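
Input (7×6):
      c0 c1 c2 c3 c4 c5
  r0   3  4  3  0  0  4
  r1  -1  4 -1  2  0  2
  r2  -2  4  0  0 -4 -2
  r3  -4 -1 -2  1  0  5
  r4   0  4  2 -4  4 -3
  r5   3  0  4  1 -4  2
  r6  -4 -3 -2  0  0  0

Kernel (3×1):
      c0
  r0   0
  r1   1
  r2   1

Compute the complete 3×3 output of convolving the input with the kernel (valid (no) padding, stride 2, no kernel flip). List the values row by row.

-3 -1 -4
-4 0 4
-1 2 -4

Output[0,0]: The receptive field on the input at this output position is [3 / -1 / -2]. Elementwise product with the kernel and sum: -1·1 + -2·1.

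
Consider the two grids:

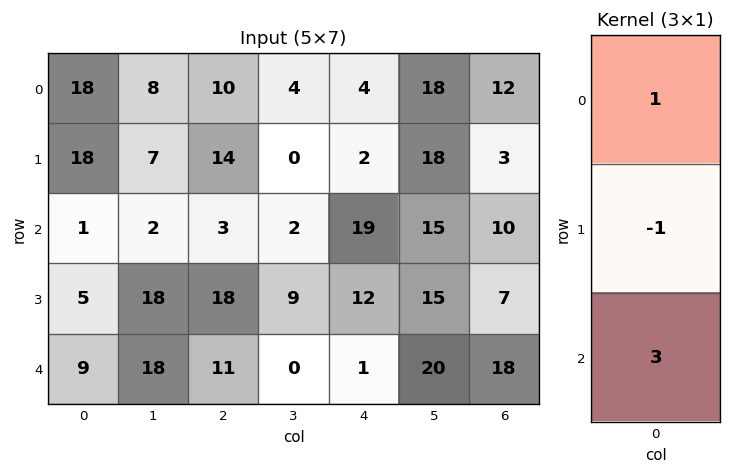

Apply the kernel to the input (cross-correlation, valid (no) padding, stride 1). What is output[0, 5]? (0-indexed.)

45

The receptive field on the input at this output position is [18 / 18 / 15]. Elementwise product with the kernel and sum: 18·1 + 18·-1 + 15·3.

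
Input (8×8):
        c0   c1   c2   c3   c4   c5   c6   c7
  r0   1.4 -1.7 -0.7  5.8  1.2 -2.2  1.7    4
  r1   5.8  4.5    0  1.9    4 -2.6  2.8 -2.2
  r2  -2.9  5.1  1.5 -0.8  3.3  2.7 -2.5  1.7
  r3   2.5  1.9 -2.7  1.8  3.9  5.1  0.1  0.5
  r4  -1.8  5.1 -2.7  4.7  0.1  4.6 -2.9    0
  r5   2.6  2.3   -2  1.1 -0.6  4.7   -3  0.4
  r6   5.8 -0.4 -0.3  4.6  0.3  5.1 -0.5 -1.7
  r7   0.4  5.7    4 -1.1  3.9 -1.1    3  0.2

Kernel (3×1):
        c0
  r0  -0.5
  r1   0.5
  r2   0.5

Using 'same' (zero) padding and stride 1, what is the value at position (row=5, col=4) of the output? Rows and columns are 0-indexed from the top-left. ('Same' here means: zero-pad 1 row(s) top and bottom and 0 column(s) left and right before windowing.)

-0.2

The receptive field on the zero-padded input at this output position is [0.1 / -0.6 / 0.3]. Elementwise product with the kernel and sum: 0.1·-0.5 + -0.6·0.5 + 0.3·0.5.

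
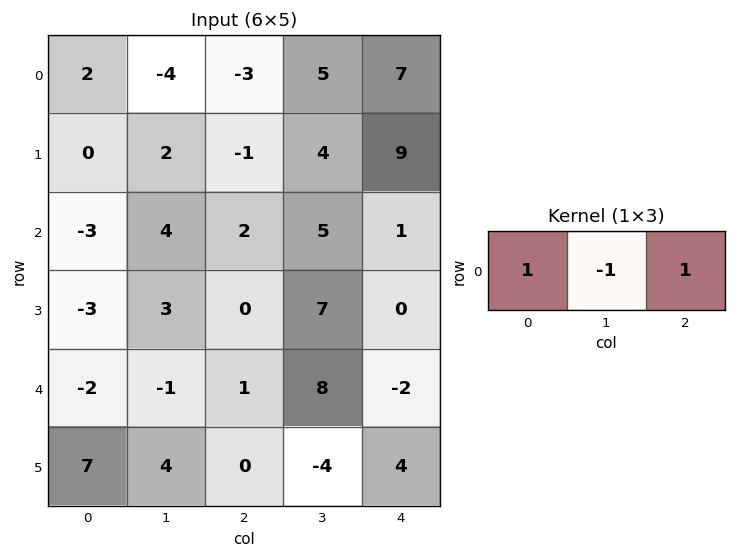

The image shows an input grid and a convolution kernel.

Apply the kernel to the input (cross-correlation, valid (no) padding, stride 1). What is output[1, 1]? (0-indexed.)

The receptive field on the input at this output position is [2 -1 4]. Elementwise product with the kernel and sum: 2·1 + -1·-1 + 4·1.

7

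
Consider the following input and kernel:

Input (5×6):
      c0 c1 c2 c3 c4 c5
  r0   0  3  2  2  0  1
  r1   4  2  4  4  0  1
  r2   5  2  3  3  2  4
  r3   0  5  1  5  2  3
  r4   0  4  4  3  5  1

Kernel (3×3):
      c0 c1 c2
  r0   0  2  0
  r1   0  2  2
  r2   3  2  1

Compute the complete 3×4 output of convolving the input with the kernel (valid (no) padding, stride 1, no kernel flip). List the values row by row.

Output[0,0]: The receptive field on the input at this output position is [0 3 2 / 4 2 4 / 5 2 3]. Elementwise product with the kernel and sum: 3·2 + 2·2 + 4·2 + 5·3 + 2·2 + 3·1.

40 35 29 19
25 42 33 34
28 41 43 34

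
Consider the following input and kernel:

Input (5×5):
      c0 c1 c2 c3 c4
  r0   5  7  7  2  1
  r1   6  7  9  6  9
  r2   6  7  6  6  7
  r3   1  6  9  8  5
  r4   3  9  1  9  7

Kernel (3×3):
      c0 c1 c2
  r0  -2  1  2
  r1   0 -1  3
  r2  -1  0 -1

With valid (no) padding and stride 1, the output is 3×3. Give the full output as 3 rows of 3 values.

Output[0,0]: The receptive field on the input at this output position is [5 7 7 / 6 7 9 / 6 7 6]. Elementwise product with the kernel and sum: 5·-2 + 7·1 + 7·2 + 7·-1 + 9·3 + 6·-1 + 6·-1.

19 -7 -2
14 5 7
24 1 7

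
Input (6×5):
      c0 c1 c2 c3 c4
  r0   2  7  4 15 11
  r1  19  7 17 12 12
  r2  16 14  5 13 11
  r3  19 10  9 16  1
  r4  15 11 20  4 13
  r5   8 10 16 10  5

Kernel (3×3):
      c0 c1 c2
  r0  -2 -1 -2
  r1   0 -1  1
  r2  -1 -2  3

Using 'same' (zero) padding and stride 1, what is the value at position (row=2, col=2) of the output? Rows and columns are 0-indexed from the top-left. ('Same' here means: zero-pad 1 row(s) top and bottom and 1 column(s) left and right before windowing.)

The receptive field on the zero-padded input at this output position is [7 17 12 / 14 5 13 / 10 9 16]. Elementwise product with the kernel and sum: 7·-2 + 17·-1 + 12·-2 + 5·-1 + 13·1 + 10·-1 + 9·-2 + 16·3.

-27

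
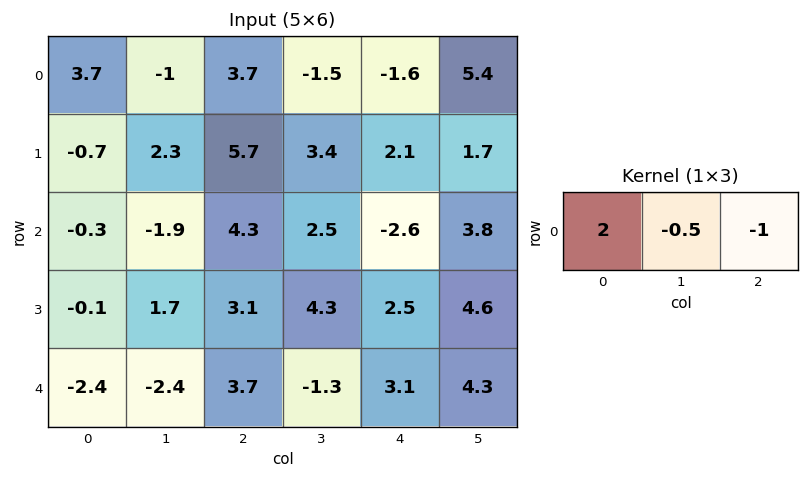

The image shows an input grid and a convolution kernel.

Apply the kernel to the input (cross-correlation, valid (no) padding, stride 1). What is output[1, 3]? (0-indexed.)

4.05

The receptive field on the input at this output position is [3.4 2.1 1.7]. Elementwise product with the kernel and sum: 3.4·2 + 2.1·-0.5 + 1.7·-1.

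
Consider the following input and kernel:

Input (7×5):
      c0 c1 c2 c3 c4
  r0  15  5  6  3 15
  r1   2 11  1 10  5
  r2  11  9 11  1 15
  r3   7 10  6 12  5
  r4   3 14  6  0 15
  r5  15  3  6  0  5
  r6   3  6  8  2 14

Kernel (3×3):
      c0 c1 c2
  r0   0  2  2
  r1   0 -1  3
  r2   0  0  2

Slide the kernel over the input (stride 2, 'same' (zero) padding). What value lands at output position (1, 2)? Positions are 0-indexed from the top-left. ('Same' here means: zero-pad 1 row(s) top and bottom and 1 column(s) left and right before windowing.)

The receptive field on the zero-padded input at this output position is [10 5 0 / 1 15 0 / 12 5 0]. Elementwise product with the kernel and sum: 5·2 + 0·2 + 15·-1 + 0·3 + 0·2.

-5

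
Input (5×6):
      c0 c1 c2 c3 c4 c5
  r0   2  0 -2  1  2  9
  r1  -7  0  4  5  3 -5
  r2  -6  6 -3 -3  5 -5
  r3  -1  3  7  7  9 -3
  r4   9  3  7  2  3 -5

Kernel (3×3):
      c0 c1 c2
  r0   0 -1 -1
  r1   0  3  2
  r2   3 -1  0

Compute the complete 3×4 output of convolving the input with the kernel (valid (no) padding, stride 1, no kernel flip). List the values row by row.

-14 44 12 -26
2 -22 7 19
44 43 56 24

Output[0,0]: The receptive field on the input at this output position is [2 0 -2 / -7 0 4 / -6 6 -3]. Elementwise product with the kernel and sum: 0·-1 + -2·-1 + 0·3 + 4·2 + -6·3 + 6·-1.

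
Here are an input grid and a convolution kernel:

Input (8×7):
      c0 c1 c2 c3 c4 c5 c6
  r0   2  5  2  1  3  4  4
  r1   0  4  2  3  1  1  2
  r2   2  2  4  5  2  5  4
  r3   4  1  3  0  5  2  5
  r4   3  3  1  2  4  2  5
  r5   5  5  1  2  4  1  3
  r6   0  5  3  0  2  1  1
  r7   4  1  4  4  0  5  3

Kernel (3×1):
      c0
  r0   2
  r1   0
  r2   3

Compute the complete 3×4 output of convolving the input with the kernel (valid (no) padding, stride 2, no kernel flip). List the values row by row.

10 16 12 20
13 11 16 23
6 11 14 13

Output[0,0]: The receptive field on the input at this output position is [2 / 0 / 2]. Elementwise product with the kernel and sum: 2·2 + 2·3.
Output[0,1]: The receptive field on the input at this output position is [2 / 2 / 4]. Elementwise product with the kernel and sum: 2·2 + 4·3.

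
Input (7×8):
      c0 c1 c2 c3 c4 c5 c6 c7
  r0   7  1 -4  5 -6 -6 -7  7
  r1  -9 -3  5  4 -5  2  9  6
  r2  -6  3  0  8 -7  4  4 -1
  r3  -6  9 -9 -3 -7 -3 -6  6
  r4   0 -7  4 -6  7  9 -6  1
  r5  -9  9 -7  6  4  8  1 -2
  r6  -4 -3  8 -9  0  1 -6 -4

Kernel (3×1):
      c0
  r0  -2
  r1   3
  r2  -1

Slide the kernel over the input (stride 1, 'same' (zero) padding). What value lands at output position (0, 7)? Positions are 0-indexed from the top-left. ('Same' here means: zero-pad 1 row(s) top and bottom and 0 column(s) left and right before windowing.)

The receptive field on the zero-padded input at this output position is [0 / 7 / 6]. Elementwise product with the kernel and sum: 0·-2 + 7·3 + 6·-1.

15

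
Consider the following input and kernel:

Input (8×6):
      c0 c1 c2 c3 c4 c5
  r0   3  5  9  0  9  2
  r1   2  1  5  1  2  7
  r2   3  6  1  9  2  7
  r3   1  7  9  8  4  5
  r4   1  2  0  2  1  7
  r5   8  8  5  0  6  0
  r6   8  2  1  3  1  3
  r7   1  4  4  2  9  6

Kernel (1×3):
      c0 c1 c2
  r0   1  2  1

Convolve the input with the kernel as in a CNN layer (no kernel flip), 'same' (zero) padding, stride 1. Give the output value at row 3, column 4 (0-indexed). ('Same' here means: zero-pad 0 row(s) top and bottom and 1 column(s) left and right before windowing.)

21

The receptive field on the zero-padded input at this output position is [8 4 5]. Elementwise product with the kernel and sum: 8·1 + 4·2 + 5·1.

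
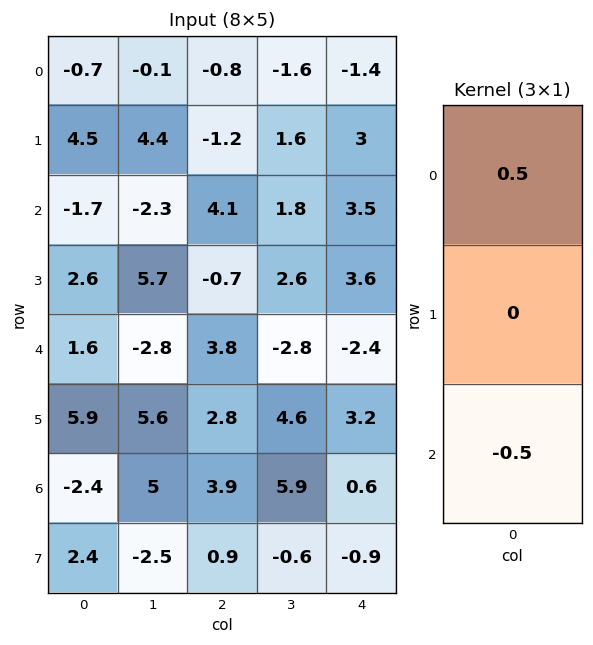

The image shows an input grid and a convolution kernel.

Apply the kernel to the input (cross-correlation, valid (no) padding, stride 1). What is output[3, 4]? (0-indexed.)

0.2

The receptive field on the input at this output position is [3.6 / -2.4 / 3.2]. Elementwise product with the kernel and sum: 3.6·0.5 + 3.2·-0.5.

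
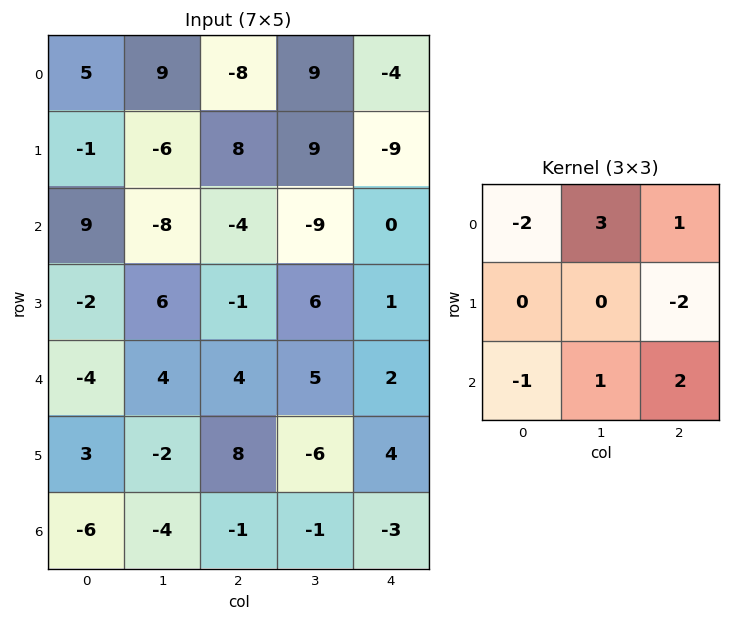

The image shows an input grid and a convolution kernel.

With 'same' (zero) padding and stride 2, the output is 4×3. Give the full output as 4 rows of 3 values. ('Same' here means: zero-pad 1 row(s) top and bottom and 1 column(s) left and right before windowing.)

-31 14 -18
17 68 -50
-9 -21 1
15 24 24

Output[0,0]: The receptive field on the zero-padded input at this output position is [0 0 0 / 0 5 9 / 0 -1 -6]. Elementwise product with the kernel and sum: 0·-2 + 0·3 + 0·1 + 9·-2 + 0·-1 + -1·1 + -6·2.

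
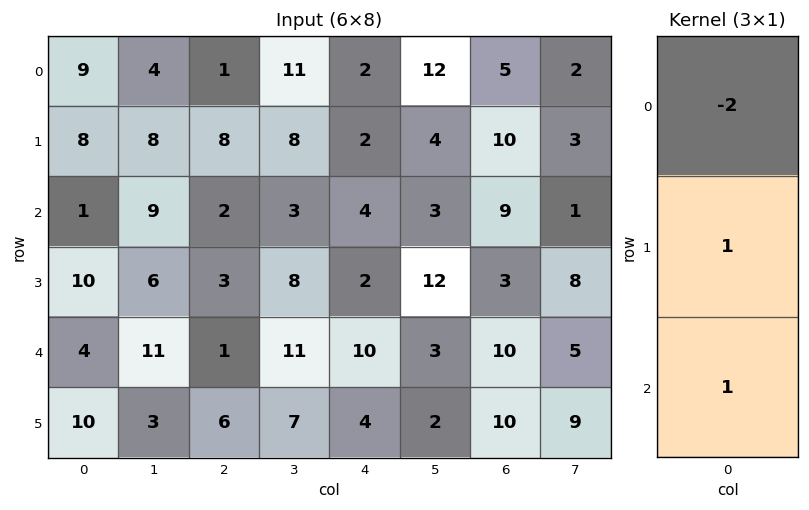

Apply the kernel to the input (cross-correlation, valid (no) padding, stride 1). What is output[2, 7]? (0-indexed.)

11

The receptive field on the input at this output position is [1 / 8 / 5]. Elementwise product with the kernel and sum: 1·-2 + 8·1 + 5·1.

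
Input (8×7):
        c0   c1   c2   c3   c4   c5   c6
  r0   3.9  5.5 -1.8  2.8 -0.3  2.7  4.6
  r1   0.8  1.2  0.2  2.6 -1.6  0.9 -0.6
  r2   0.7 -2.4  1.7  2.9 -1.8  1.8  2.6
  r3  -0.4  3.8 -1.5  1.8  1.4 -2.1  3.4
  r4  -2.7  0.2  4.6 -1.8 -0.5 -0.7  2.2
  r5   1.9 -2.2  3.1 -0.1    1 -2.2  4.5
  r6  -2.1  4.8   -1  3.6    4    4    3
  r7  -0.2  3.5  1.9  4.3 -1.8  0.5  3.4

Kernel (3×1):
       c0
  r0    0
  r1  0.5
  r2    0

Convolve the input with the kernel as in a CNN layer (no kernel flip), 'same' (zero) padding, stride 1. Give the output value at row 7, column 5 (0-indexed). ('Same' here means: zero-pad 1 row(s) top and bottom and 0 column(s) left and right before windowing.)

The receptive field on the zero-padded input at this output position is [4 / 0.5 / 0]. Elementwise product with the kernel and sum: 0.5·0.5.

0.25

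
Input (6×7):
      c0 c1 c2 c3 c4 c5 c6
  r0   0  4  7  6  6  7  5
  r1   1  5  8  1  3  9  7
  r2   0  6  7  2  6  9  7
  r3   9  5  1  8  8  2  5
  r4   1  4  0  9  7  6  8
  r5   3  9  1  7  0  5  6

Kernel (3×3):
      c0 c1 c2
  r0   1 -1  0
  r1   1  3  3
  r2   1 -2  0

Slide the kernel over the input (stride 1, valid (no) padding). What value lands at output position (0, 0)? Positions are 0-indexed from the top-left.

24

The receptive field on the input at this output position is [0 4 7 / 1 5 8 / 0 6 7]. Elementwise product with the kernel and sum: 0·1 + 4·-1 + 1·1 + 5·3 + 8·3 + 0·1 + 6·-2.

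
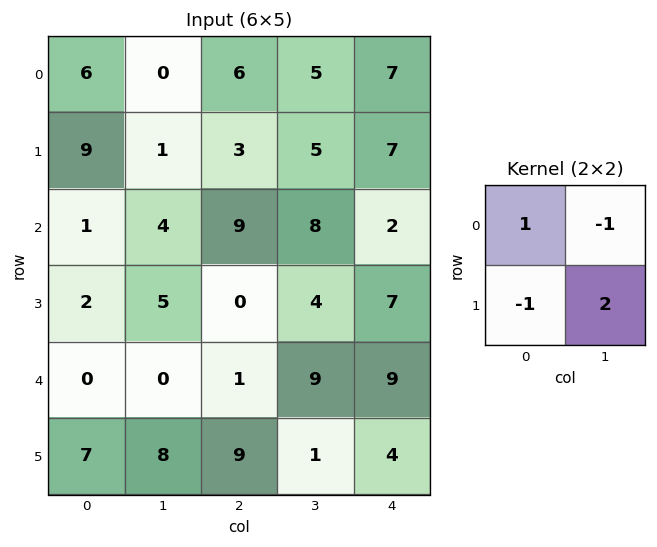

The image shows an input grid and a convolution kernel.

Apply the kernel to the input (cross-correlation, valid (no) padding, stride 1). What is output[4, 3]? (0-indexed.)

The receptive field on the input at this output position is [9 9 / 1 4]. Elementwise product with the kernel and sum: 9·1 + 9·-1 + 1·-1 + 4·2.

7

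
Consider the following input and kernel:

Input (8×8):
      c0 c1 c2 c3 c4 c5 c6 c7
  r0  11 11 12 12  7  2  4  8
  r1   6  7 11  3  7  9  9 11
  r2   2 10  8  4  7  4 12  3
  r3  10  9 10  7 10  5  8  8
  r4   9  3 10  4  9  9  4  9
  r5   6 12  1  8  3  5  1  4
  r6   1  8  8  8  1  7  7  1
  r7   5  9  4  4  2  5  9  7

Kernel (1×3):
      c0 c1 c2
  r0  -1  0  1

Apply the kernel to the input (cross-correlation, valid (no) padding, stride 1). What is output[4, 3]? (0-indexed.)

The receptive field on the input at this output position is [4 9 9]. Elementwise product with the kernel and sum: 4·-1 + 9·1.

5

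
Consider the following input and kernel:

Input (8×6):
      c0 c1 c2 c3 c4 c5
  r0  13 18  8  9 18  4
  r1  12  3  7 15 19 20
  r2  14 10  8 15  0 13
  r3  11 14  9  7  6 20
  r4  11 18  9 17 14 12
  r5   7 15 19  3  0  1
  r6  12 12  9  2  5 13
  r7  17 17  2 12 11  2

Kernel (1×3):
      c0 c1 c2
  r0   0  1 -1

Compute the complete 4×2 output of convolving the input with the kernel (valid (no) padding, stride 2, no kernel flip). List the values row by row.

Output[0,0]: The receptive field on the input at this output position is [13 18 8]. Elementwise product with the kernel and sum: 18·1 + 8·-1.

10 -9
2 15
9 3
3 -3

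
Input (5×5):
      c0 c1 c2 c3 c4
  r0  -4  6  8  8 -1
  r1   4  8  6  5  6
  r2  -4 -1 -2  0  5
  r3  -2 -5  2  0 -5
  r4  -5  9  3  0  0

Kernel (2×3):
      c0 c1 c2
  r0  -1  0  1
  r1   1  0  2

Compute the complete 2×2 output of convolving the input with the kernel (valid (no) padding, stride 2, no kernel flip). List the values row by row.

Output[0,0]: The receptive field on the input at this output position is [-4 6 8 / 4 8 6]. Elementwise product with the kernel and sum: -4·-1 + 8·1 + 4·1 + 6·2.
Output[0,1]: The receptive field on the input at this output position is [8 8 -1 / 6 5 6]. Elementwise product with the kernel and sum: 8·-1 + -1·1 + 6·1 + 6·2.

28 9
4 -1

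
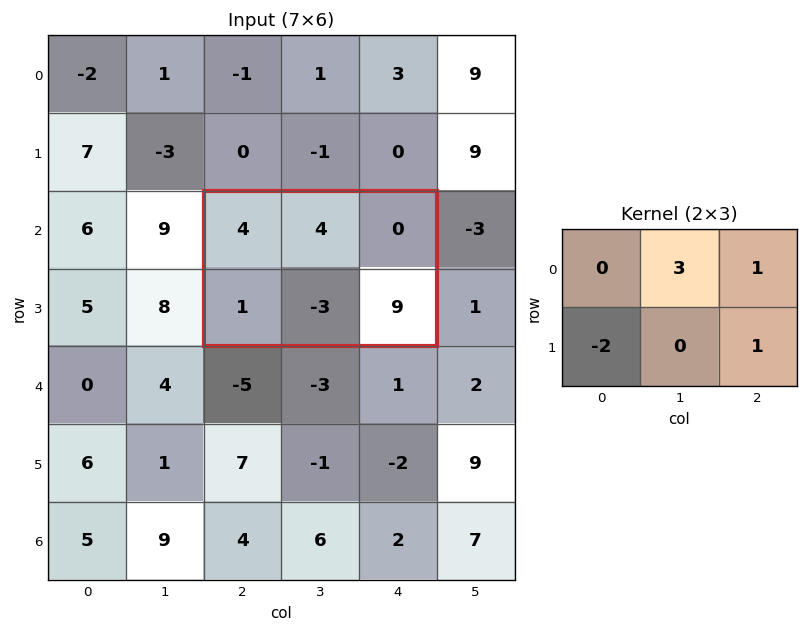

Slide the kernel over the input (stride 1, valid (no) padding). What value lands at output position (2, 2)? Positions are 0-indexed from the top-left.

The receptive field on the input at this output position is [4 4 0 / 1 -3 9]. Elementwise product with the kernel and sum: 4·3 + 0·1 + 1·-2 + 9·1.

19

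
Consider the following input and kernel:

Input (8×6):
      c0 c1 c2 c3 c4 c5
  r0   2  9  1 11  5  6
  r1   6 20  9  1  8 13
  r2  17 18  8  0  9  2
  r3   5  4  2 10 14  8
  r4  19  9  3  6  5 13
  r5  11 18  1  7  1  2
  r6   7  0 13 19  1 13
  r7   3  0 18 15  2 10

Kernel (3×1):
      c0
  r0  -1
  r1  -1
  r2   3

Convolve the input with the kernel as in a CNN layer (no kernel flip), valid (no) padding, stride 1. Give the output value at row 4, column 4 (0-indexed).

-3

The receptive field on the input at this output position is [5 / 1 / 1]. Elementwise product with the kernel and sum: 5·-1 + 1·-1 + 1·3.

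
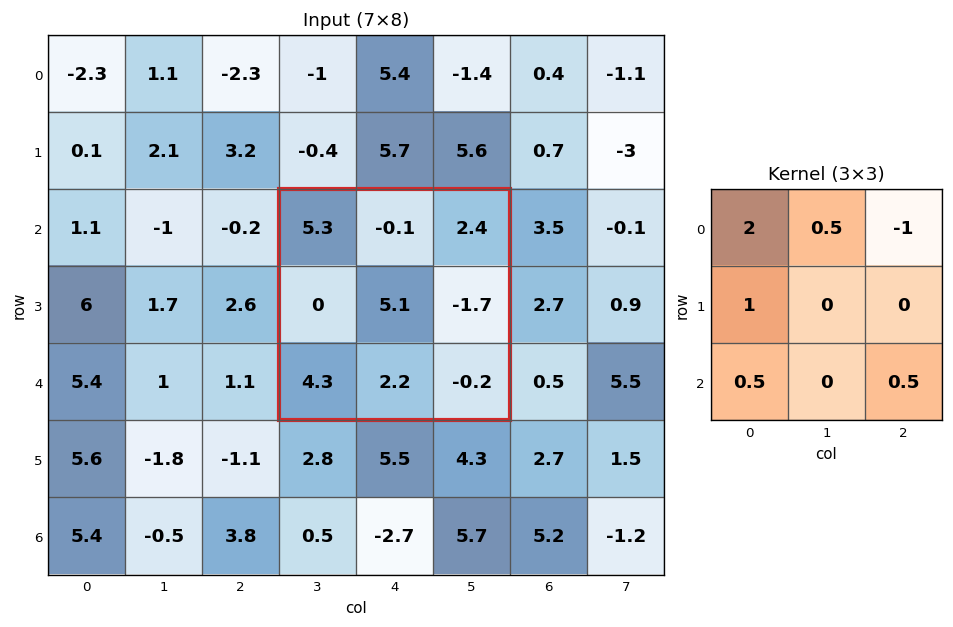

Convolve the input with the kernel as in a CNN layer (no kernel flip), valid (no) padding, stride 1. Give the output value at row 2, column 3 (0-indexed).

10.2

The receptive field on the input at this output position is [5.3 -0.1 2.4 / 0 5.1 -1.7 / 4.3 2.2 -0.2]. Elementwise product with the kernel and sum: 5.3·2 + -0.1·0.5 + 2.4·-1 + 0·1 + 4.3·0.5 + -0.2·0.5.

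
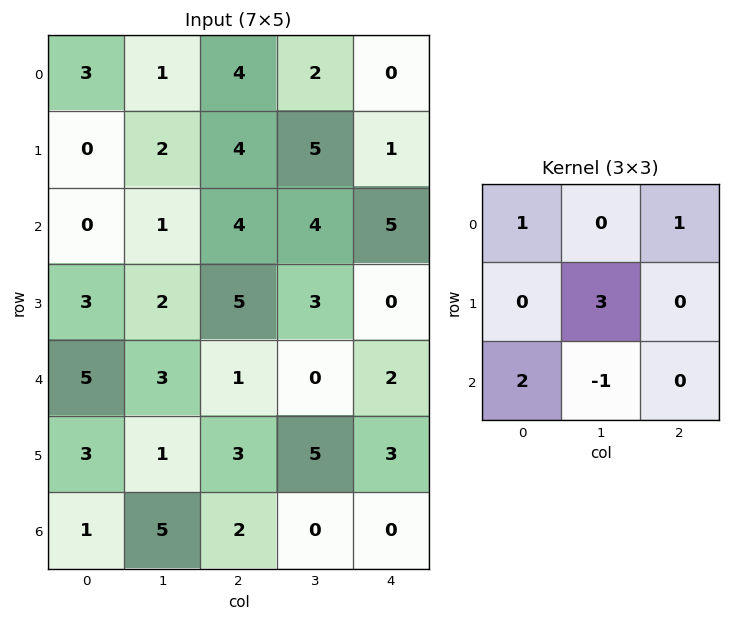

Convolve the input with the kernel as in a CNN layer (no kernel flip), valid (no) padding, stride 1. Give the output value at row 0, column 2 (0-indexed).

23

The receptive field on the input at this output position is [4 2 0 / 4 5 1 / 4 4 5]. Elementwise product with the kernel and sum: 4·1 + 0·1 + 5·3 + 4·2 + 4·-1.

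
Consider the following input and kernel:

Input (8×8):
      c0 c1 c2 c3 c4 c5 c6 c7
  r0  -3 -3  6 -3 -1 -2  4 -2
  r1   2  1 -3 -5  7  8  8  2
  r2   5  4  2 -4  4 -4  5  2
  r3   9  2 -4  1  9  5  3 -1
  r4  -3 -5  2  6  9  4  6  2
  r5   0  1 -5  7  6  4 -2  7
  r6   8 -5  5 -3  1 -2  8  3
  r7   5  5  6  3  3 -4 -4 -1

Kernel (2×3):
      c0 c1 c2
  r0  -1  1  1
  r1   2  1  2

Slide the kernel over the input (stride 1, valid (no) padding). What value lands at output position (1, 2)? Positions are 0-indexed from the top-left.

13

The receptive field on the input at this output position is [-3 -5 7 / 2 -4 4]. Elementwise product with the kernel and sum: -3·-1 + -5·1 + 7·1 + 2·2 + -4·1 + 4·2.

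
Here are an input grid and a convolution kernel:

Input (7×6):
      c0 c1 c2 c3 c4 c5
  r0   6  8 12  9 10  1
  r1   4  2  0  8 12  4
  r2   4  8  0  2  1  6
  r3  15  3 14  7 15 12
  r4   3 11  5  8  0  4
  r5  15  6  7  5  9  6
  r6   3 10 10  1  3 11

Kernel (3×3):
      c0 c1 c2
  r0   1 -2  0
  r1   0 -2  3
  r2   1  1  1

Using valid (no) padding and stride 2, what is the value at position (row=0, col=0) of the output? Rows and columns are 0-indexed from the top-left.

The receptive field on the input at this output position is [6 8 12 / 4 2 0 / 4 8 0]. Elementwise product with the kernel and sum: 6·1 + 8·-2 + 2·-2 + 0·3 + 4·1 + 8·1 + 0·1.

-2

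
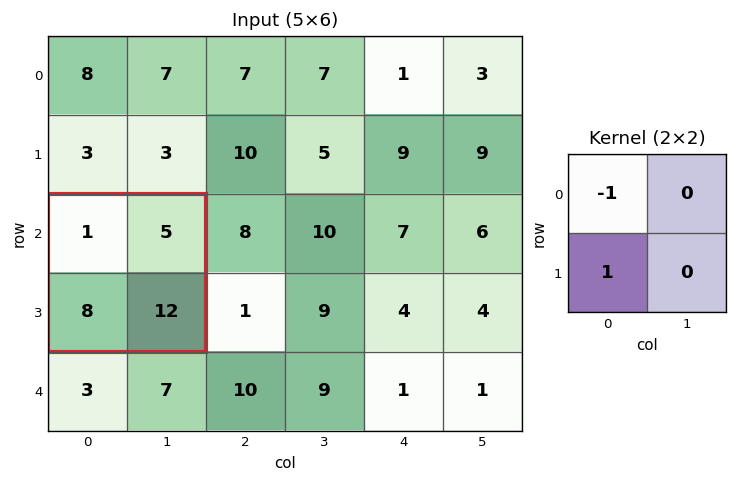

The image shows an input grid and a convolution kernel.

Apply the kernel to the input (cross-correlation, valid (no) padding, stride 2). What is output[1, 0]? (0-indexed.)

The receptive field on the input at this output position is [1 5 / 8 12]. Elementwise product with the kernel and sum: 1·-1 + 8·1.

7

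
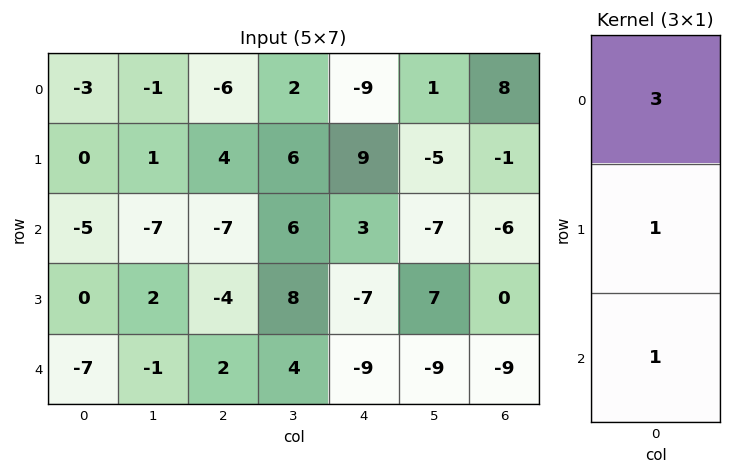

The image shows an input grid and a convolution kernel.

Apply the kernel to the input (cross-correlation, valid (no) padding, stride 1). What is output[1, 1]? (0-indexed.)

The receptive field on the input at this output position is [1 / -7 / 2]. Elementwise product with the kernel and sum: 1·3 + -7·1 + 2·1.

-2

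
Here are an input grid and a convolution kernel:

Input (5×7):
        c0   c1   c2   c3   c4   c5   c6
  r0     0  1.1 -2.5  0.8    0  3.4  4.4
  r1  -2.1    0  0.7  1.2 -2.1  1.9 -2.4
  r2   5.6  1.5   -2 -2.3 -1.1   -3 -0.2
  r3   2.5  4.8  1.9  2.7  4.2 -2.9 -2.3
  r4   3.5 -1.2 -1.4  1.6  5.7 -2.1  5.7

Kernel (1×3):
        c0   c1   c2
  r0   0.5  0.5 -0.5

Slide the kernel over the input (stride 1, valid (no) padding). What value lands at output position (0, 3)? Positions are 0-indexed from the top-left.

-1.3

The receptive field on the input at this output position is [0.8 0 3.4]. Elementwise product with the kernel and sum: 0.8·0.5 + 0·0.5 + 3.4·-0.5.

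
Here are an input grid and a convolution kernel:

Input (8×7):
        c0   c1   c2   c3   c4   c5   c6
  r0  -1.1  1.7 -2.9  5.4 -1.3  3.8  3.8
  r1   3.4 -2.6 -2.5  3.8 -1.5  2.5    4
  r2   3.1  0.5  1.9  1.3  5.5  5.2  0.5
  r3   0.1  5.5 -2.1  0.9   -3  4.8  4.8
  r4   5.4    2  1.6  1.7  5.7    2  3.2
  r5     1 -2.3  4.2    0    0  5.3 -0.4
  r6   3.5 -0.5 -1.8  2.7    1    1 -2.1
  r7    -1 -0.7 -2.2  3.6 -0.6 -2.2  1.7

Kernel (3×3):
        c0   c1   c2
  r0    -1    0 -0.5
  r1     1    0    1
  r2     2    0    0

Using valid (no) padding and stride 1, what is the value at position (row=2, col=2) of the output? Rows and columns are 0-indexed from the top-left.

-6.55

The receptive field on the input at this output position is [1.9 1.3 5.5 / -2.1 0.9 -3 / 1.6 1.7 5.7]. Elementwise product with the kernel and sum: 1.9·-1 + 5.5·-0.5 + -2.1·1 + -3·1 + 1.6·2.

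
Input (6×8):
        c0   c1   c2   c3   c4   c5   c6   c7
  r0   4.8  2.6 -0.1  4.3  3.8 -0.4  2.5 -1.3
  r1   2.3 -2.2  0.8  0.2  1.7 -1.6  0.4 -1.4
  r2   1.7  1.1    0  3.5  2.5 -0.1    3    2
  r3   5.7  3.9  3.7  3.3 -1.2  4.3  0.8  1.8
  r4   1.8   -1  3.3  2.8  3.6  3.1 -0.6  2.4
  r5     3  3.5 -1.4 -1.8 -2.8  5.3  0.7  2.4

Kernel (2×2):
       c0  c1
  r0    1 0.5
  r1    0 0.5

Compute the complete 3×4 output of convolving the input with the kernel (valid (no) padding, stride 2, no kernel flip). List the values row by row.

5 2.15 2.8 1.15
4.2 3.4 4.6 4.9
3.05 3.8 7.8 1.8

Output[0,0]: The receptive field on the input at this output position is [4.8 2.6 / 2.3 -2.2]. Elementwise product with the kernel and sum: 4.8·1 + 2.6·0.5 + -2.2·0.5.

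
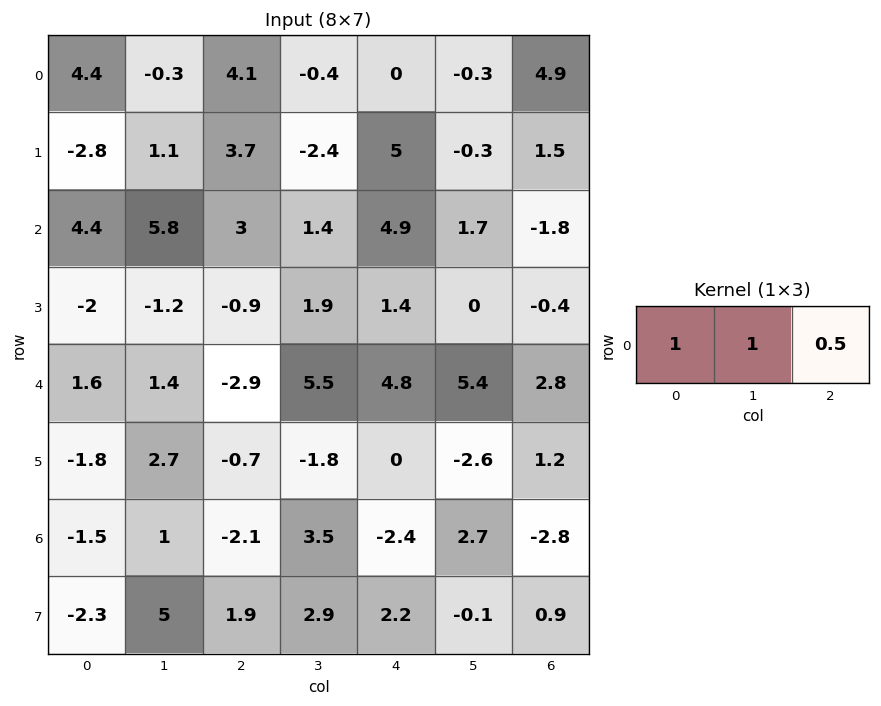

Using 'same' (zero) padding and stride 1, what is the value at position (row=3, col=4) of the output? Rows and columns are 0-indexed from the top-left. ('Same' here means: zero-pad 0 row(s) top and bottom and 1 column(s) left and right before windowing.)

The receptive field on the zero-padded input at this output position is [1.9 1.4 0]. Elementwise product with the kernel and sum: 1.9·1 + 1.4·1 + 0·0.5.

3.3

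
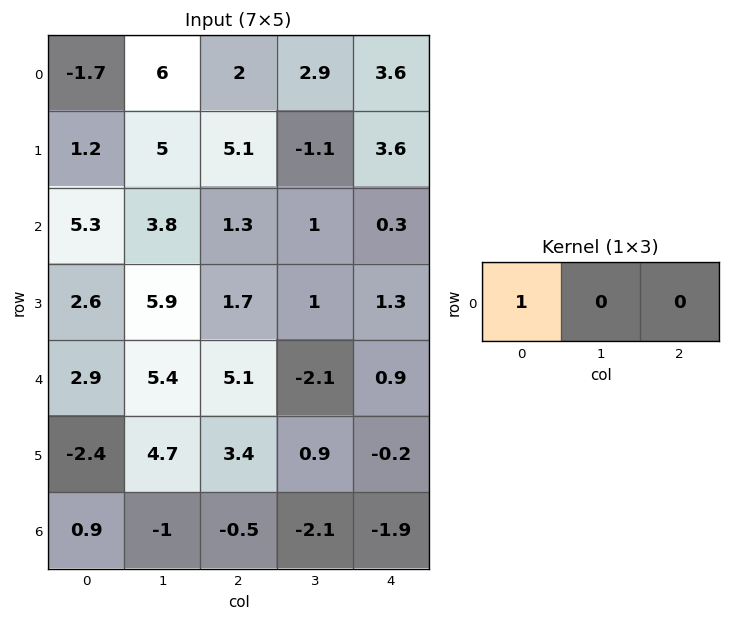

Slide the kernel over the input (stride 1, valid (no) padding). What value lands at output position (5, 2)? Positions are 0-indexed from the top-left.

3.4

The receptive field on the input at this output position is [3.4 0.9 -0.2]. Elementwise product with the kernel and sum: 3.4·1.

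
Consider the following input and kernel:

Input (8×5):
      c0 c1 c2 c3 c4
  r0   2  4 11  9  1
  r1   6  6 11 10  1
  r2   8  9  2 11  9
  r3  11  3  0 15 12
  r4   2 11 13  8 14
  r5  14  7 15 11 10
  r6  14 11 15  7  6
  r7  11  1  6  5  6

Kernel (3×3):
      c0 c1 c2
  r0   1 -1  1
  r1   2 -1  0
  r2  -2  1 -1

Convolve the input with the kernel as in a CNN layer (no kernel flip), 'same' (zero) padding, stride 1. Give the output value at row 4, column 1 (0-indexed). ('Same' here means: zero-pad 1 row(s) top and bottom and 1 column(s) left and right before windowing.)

-35

The receptive field on the zero-padded input at this output position is [11 3 0 / 2 11 13 / 14 7 15]. Elementwise product with the kernel and sum: 11·1 + 3·-1 + 0·1 + 2·2 + 11·-1 + 14·-2 + 7·1 + 15·-1.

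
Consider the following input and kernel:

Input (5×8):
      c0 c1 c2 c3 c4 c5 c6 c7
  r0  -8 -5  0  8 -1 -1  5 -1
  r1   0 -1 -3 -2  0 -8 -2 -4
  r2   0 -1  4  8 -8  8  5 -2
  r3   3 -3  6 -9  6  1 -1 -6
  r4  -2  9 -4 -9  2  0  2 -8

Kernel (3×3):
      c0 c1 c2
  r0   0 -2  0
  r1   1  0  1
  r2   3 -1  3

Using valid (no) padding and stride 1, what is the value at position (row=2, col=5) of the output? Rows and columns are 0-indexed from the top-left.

-41

The receptive field on the input at this output position is [8 5 -2 / 1 -1 -6 / 0 2 -8]. Elementwise product with the kernel and sum: 5·-2 + 1·1 + -6·1 + 0·3 + 2·-1 + -8·3.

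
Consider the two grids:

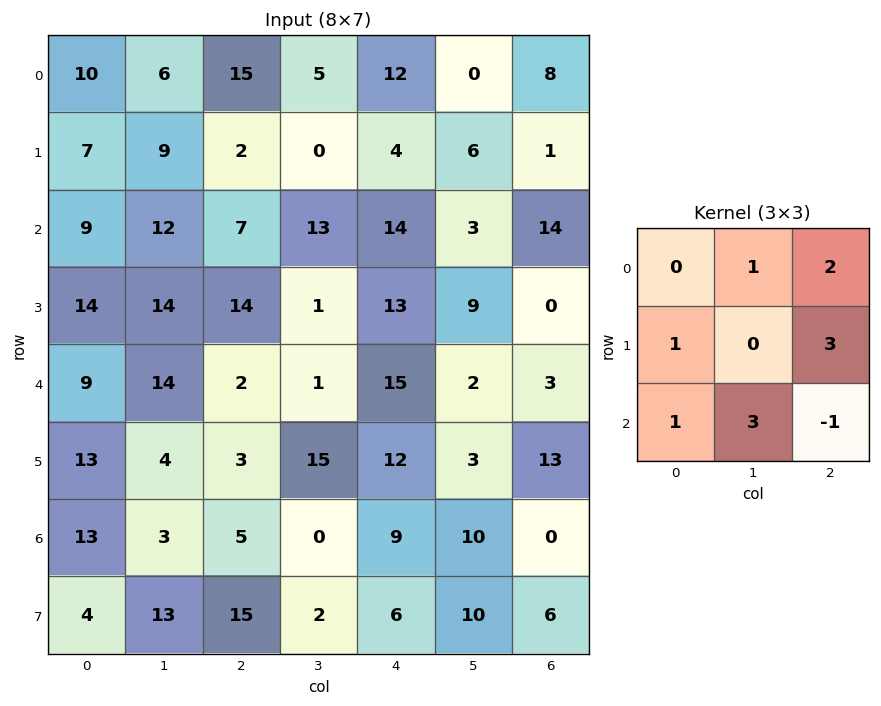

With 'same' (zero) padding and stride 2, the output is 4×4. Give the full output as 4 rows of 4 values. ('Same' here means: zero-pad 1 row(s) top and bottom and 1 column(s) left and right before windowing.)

30 36 11 9
89 108 69 13
119 31 86 44
29 92 58 51

Output[0,0]: The receptive field on the zero-padded input at this output position is [0 0 0 / 0 10 6 / 0 7 9]. Elementwise product with the kernel and sum: 0·1 + 0·2 + 0·1 + 6·3 + 0·1 + 7·3 + 9·-1.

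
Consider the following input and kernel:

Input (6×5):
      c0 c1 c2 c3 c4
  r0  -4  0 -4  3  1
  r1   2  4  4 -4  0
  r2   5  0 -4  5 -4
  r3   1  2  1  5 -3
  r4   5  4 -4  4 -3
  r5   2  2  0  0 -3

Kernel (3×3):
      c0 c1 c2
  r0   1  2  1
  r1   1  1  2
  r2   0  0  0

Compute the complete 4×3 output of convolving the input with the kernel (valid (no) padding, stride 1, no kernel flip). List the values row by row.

Output[0,0]: The receptive field on the input at this output position is [-4 0 -4 / 2 4 4 / 5 0 -4]. Elementwise product with the kernel and sum: -4·1 + 0·2 + -4·1 + 2·1 + 4·1 + 4·2.

6 -5 3
11 14 -11
6 10 2
7 17 2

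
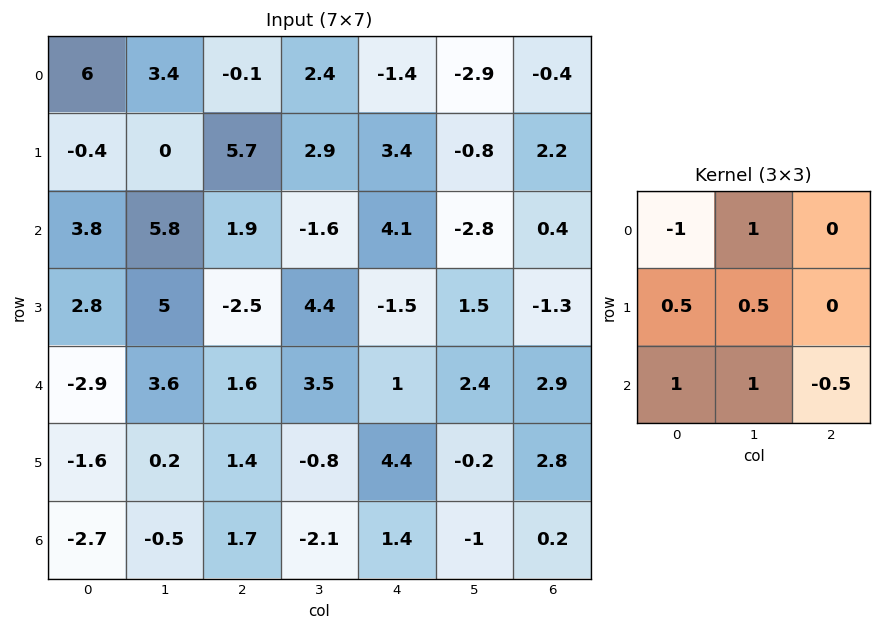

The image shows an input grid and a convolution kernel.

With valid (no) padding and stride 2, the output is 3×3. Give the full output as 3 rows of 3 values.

Output[0,0]: The receptive field on the input at this output position is [6 3.4 -0.1 / -0.4 0 5.7 / 3.8 5.8 1.9]. Elementwise product with the kernel and sum: 6·-1 + 3.4·1 + -0.4·0.5 + 0·0.5 + 3.8·1 + 5.8·1 + 1.9·-0.5.

5.85 5.05 0.9
5.8 2.05 -4.95
1.75 1.1 3.8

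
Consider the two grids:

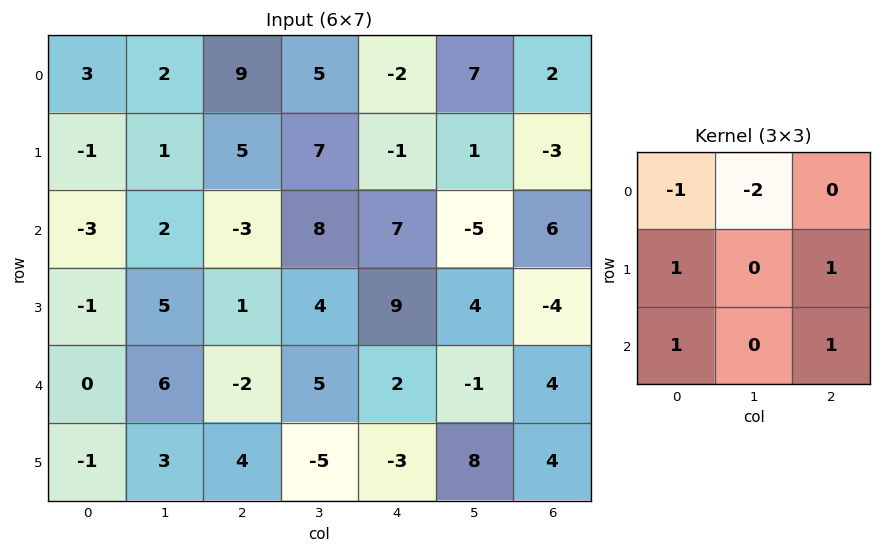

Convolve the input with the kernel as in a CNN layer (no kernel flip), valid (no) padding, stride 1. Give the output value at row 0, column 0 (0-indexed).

-9

The receptive field on the input at this output position is [3 2 9 / -1 1 5 / -3 2 -3]. Elementwise product with the kernel and sum: 3·-1 + 2·-2 + -1·1 + 5·1 + -3·1 + -3·1.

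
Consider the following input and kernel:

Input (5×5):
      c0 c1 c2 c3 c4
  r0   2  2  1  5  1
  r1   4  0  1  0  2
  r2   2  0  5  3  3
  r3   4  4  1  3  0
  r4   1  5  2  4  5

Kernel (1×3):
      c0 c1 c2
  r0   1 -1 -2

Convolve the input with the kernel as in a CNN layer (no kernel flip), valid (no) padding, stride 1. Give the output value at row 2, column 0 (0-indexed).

The receptive field on the input at this output position is [2 0 5]. Elementwise product with the kernel and sum: 2·1 + 0·-1 + 5·-2.

-8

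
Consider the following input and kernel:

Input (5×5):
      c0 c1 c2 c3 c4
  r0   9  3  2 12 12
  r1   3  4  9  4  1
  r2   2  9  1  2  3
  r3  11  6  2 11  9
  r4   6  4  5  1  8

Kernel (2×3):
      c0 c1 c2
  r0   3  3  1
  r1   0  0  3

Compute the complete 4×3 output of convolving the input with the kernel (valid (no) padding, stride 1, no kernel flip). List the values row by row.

Output[0,0]: The receptive field on the input at this output position is [9 3 2 / 3 4 9]. Elementwise product with the kernel and sum: 9·3 + 3·3 + 2·1 + 9·3.

65 39 57
33 49 49
40 65 39
68 38 72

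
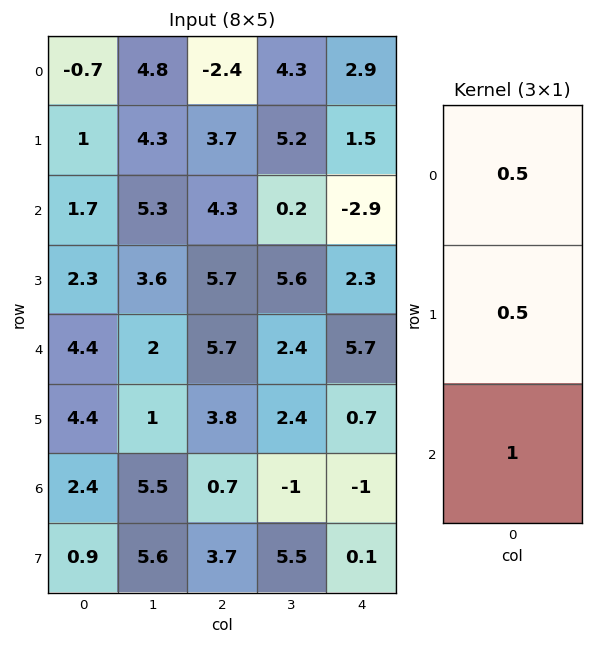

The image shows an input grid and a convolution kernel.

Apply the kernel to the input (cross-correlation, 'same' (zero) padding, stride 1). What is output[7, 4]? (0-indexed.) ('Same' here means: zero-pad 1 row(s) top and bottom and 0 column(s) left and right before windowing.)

The receptive field on the zero-padded input at this output position is [-1 / 0.1 / 0]. Elementwise product with the kernel and sum: -1·0.5 + 0.1·0.5 + 0·1.

-0.45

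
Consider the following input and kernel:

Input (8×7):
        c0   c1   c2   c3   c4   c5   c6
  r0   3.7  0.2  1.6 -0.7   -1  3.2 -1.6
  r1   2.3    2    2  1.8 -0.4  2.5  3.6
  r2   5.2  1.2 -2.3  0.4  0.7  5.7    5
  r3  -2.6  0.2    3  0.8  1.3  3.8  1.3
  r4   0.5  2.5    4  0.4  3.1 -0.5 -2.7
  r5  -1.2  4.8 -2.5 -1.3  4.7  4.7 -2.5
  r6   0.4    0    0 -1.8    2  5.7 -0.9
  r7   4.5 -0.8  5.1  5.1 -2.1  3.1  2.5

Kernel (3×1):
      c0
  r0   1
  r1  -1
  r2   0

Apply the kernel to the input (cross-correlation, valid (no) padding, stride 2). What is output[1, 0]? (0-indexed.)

The receptive field on the input at this output position is [5.2 / -2.6 / 0.5]. Elementwise product with the kernel and sum: 5.2·1 + -2.6·-1.

7.8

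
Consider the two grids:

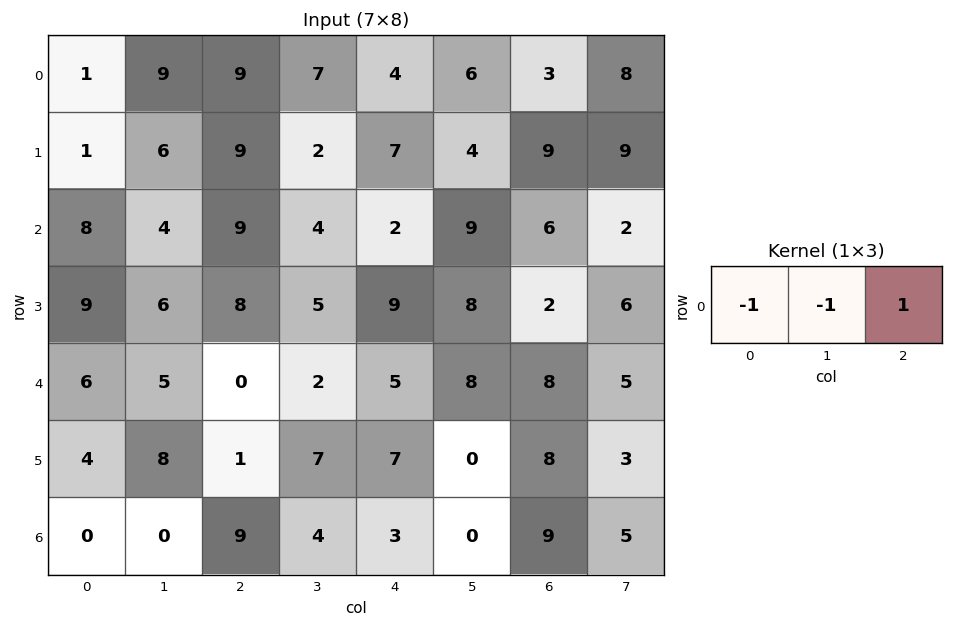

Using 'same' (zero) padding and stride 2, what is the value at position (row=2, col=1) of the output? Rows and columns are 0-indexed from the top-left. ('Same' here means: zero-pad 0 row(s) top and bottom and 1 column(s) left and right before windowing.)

The receptive field on the zero-padded input at this output position is [5 0 2]. Elementwise product with the kernel and sum: 5·-1 + 0·-1 + 2·1.

-3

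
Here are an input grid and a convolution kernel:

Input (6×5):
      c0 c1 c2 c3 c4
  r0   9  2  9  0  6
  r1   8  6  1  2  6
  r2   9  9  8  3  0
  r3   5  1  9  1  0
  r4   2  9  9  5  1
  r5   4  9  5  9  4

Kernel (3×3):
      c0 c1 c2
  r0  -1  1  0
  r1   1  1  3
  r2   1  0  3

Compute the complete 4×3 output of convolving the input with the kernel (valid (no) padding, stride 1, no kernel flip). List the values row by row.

Output[0,0]: The receptive field on the input at this output position is [9 2 9 / 8 6 1 / 9 9 8]. Elementwise product with the kernel and sum: 9·-1 + 2·1 + 8·1 + 6·1 + 1·3 + 9·1 + 8·3.
Output[0,1]: The receptive field on the input at this output position is [2 9 0 / 6 1 2 / 9 8 3]. Elementwise product with the kernel and sum: 2·-1 + 9·1 + 6·1 + 1·1 + 2·3 + 9·1 + 3·3.

43 38 20
72 25 21
62 36 17
53 77 26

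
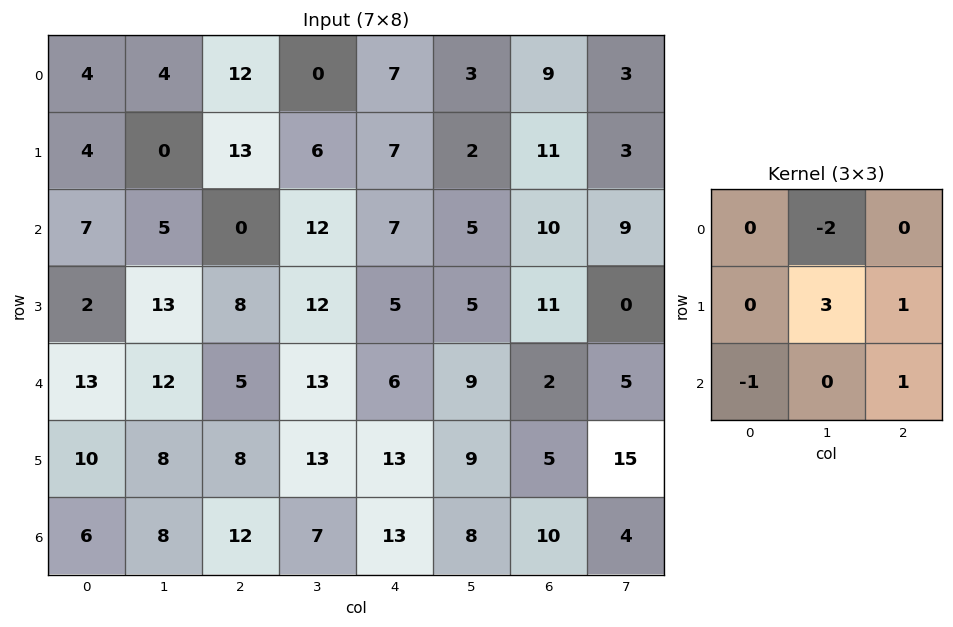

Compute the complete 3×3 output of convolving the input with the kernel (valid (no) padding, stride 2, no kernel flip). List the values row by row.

Output[0,0]: The receptive field on the input at this output position is [4 4 12 / 4 0 13 / 7 5 0]. Elementwise product with the kernel and sum: 4·-2 + 0·3 + 13·1 + 7·-1 + 0·1.
Output[0,1]: The receptive field on the input at this output position is [12 0 7 / 13 6 7 / 0 12 7]. Elementwise product with the kernel and sum: 0·-2 + 6·3 + 7·1 + 0·-1 + 7·1.

-2 32 14
29 18 12
14 27 11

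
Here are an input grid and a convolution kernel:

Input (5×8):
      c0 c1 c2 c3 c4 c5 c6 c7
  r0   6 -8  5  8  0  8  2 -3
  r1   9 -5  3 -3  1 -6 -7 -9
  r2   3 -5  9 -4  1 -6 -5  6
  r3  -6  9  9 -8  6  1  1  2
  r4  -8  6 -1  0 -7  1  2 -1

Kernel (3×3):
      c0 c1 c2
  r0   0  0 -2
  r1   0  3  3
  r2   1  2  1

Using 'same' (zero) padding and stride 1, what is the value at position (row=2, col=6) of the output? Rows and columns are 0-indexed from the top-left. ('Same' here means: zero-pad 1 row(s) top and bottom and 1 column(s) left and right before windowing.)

The receptive field on the zero-padded input at this output position is [-6 -7 -9 / -6 -5 6 / 1 1 2]. Elementwise product with the kernel and sum: -9·-2 + -5·3 + 6·3 + 1·1 + 1·2 + 2·1.

26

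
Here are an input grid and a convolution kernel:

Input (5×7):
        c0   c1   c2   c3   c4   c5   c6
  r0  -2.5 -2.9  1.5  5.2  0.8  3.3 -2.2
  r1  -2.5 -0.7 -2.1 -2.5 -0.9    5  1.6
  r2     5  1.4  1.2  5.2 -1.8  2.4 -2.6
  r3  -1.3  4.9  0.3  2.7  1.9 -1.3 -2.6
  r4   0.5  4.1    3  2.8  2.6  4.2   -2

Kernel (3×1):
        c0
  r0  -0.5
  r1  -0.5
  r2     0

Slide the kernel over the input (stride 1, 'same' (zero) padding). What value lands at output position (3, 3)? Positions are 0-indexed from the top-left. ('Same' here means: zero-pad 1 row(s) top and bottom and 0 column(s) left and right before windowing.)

The receptive field on the zero-padded input at this output position is [5.2 / 2.7 / 2.8]. Elementwise product with the kernel and sum: 5.2·-0.5 + 2.7·-0.5.

-3.95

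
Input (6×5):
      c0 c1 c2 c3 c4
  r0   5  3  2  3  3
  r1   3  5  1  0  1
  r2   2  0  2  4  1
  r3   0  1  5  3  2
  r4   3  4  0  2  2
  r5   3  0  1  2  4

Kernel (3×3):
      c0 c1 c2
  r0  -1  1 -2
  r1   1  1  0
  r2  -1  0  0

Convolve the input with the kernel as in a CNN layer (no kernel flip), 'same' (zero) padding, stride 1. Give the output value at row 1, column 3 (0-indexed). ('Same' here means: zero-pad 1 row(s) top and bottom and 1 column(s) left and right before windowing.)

The receptive field on the zero-padded input at this output position is [2 3 3 / 1 0 1 / 2 4 1]. Elementwise product with the kernel and sum: 2·-1 + 3·1 + 3·-2 + 1·1 + 0·1 + 2·-1.

-6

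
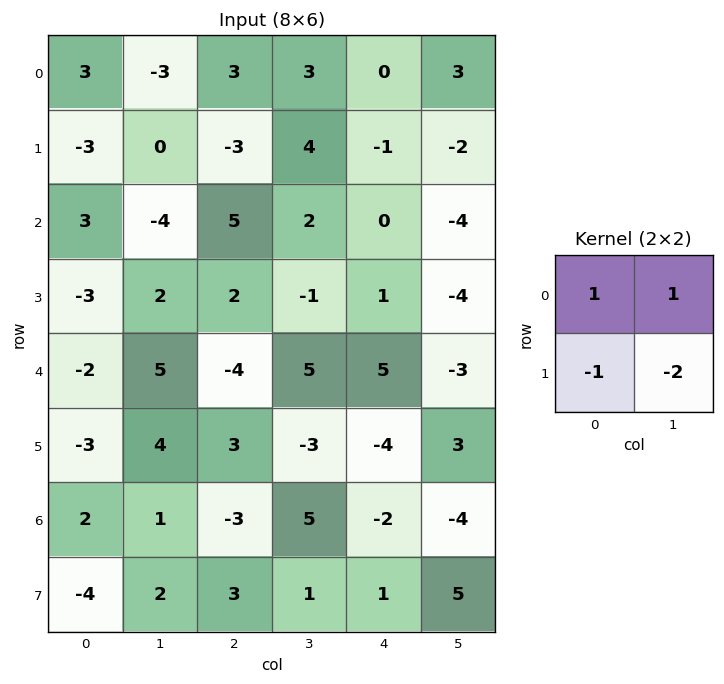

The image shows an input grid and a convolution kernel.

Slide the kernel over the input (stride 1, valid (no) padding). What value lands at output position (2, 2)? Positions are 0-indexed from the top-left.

The receptive field on the input at this output position is [5 2 / 2 -1]. Elementwise product with the kernel and sum: 5·1 + 2·1 + 2·-1 + -1·-2.

7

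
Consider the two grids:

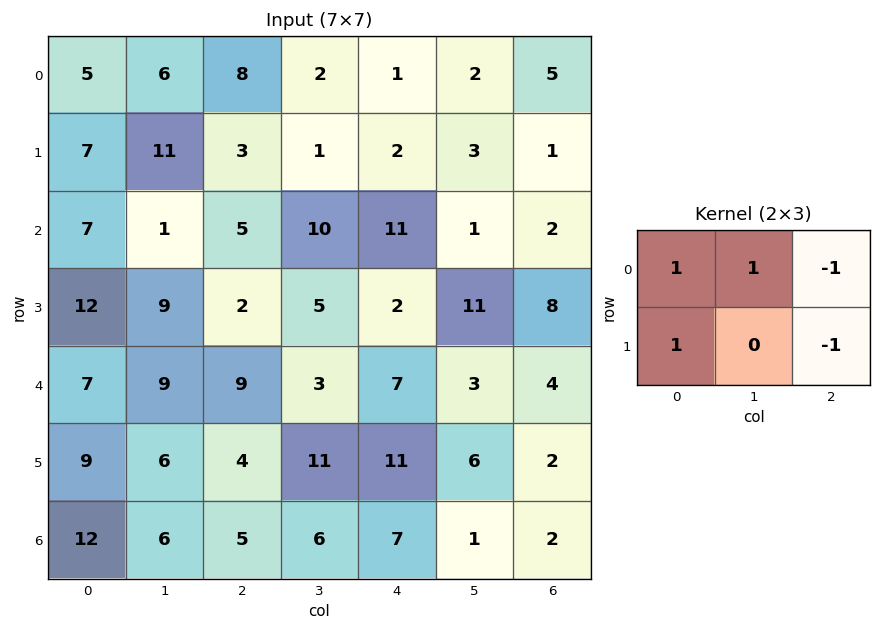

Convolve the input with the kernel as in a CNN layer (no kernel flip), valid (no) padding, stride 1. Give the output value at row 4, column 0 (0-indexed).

12

The receptive field on the input at this output position is [7 9 9 / 9 6 4]. Elementwise product with the kernel and sum: 7·1 + 9·1 + 9·-1 + 9·1 + 4·-1.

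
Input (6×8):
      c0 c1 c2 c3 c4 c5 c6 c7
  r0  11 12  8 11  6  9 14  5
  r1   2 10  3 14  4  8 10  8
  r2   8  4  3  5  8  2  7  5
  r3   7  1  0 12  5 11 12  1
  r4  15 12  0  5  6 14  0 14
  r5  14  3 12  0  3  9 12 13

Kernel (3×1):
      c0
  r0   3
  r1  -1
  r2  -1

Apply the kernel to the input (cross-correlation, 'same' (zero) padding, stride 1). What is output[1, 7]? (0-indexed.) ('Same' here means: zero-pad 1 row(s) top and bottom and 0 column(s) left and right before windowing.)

2

The receptive field on the zero-padded input at this output position is [5 / 8 / 5]. Elementwise product with the kernel and sum: 5·3 + 8·-1 + 5·-1.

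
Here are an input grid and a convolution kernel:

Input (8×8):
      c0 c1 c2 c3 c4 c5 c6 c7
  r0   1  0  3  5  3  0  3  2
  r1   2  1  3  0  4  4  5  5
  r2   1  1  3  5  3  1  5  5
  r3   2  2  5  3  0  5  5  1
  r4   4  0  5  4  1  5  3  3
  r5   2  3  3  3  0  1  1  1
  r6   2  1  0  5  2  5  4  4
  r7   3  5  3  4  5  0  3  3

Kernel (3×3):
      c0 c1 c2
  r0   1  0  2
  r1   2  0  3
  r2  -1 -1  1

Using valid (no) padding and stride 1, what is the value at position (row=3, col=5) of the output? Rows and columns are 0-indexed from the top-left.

25

The receptive field on the input at this output position is [5 5 1 / 5 3 3 / 1 1 1]. Elementwise product with the kernel and sum: 5·1 + 1·2 + 5·2 + 3·3 + 1·-1 + 1·-1 + 1·1.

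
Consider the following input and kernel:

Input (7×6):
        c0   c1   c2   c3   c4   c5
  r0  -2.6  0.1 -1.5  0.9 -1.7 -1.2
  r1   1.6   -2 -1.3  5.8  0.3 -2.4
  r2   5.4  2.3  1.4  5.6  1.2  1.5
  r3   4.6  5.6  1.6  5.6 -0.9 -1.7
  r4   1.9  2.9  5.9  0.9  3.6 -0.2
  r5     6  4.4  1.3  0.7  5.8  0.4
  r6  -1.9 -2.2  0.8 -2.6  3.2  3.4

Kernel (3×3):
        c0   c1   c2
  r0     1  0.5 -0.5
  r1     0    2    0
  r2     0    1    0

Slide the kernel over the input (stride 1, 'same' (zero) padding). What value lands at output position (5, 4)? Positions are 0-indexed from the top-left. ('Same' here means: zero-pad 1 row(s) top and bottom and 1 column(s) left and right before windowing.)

17.6

The receptive field on the zero-padded input at this output position is [0.9 3.6 -0.2 / 0.7 5.8 0.4 / -2.6 3.2 3.4]. Elementwise product with the kernel and sum: 0.9·1 + 3.6·0.5 + -0.2·-0.5 + 5.8·2 + 3.2·1.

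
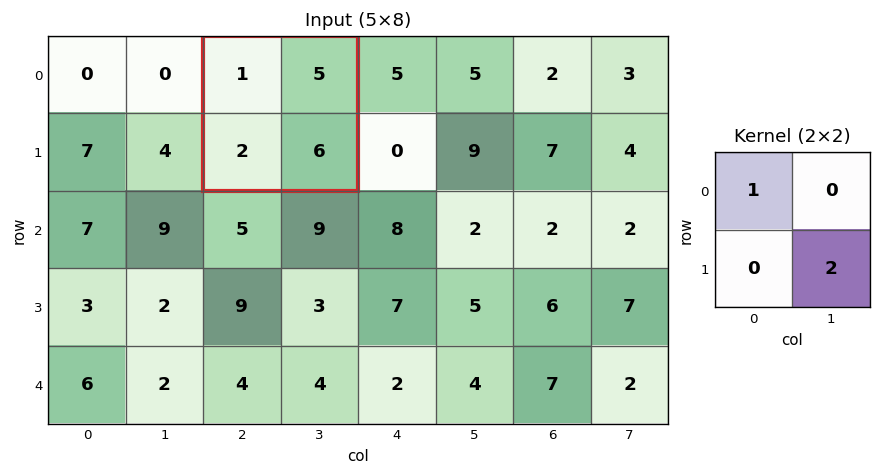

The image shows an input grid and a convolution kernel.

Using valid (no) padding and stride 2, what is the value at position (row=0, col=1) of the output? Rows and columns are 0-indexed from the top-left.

The receptive field on the input at this output position is [1 5 / 2 6]. Elementwise product with the kernel and sum: 1·1 + 6·2.

13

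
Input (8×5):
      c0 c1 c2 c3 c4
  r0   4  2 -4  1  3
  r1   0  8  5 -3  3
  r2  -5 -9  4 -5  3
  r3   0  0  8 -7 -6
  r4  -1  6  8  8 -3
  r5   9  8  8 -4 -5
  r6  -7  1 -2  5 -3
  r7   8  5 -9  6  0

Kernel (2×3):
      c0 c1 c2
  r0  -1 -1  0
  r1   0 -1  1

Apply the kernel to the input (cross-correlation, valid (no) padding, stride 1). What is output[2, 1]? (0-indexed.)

-10

The receptive field on the input at this output position is [-9 4 -5 / 0 8 -7]. Elementwise product with the kernel and sum: -9·-1 + 4·-1 + 8·-1 + -7·1.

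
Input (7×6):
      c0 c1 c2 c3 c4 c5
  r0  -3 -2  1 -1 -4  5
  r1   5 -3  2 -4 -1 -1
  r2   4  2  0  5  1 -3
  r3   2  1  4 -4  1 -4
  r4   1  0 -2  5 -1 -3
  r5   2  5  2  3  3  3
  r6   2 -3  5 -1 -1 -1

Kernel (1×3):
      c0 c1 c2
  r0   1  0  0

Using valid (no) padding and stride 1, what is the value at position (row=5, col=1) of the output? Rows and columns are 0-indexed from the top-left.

5

The receptive field on the input at this output position is [5 2 3]. Elementwise product with the kernel and sum: 5·1.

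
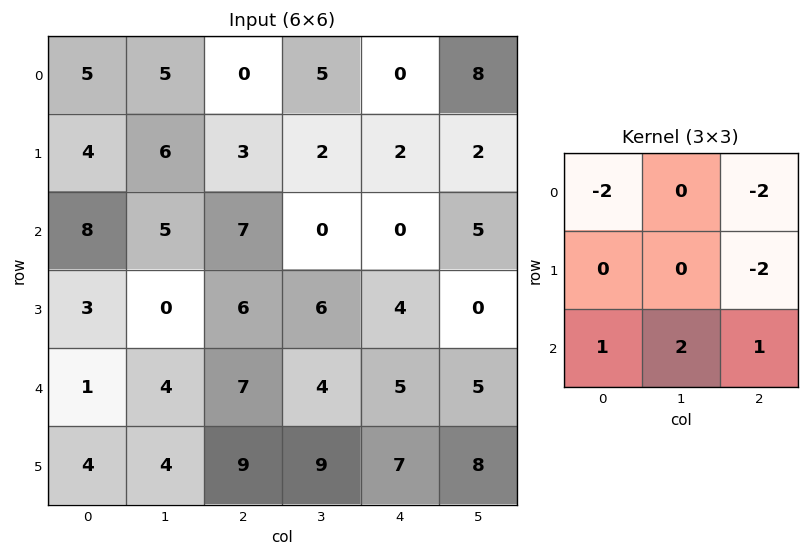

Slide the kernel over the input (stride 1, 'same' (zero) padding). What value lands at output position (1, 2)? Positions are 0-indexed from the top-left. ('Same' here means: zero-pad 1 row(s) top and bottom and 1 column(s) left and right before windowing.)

The receptive field on the zero-padded input at this output position is [5 0 5 / 6 3 2 / 5 7 0]. Elementwise product with the kernel and sum: 5·-2 + 5·-2 + 2·-2 + 5·1 + 7·2 + 0·1.

-5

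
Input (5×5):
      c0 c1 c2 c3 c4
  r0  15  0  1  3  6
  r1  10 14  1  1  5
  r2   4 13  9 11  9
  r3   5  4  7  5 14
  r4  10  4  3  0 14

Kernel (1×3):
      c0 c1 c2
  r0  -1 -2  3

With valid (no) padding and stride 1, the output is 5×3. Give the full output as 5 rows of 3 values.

-12 7 11
-35 -13 12
-3 2 -4
8 -3 25
-9 -10 39

Output[0,0]: The receptive field on the input at this output position is [15 0 1]. Elementwise product with the kernel and sum: 15·-1 + 0·-2 + 1·3.
Output[0,1]: The receptive field on the input at this output position is [0 1 3]. Elementwise product with the kernel and sum: 0·-1 + 1·-2 + 3·3.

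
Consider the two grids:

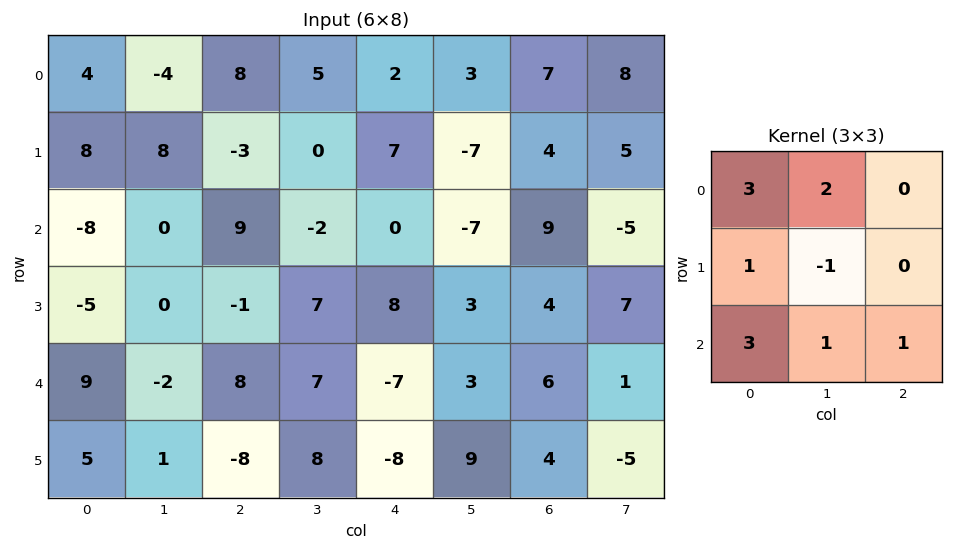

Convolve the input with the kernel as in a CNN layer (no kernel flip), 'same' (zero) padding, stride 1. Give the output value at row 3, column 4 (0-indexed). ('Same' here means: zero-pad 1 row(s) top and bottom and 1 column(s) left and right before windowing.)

The receptive field on the zero-padded input at this output position is [-2 0 -7 / 7 8 3 / 7 -7 3]. Elementwise product with the kernel and sum: -2·3 + 0·2 + 7·1 + 8·-1 + 7·3 + -7·1 + 3·1.

10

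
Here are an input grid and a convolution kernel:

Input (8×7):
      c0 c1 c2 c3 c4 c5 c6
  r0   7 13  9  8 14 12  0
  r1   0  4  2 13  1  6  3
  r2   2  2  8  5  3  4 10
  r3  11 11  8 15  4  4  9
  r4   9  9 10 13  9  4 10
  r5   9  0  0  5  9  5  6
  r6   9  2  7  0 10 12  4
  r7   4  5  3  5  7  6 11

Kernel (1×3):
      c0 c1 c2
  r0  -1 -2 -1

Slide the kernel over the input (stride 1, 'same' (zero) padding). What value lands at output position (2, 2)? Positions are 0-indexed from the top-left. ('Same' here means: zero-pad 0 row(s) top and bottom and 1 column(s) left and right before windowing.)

The receptive field on the zero-padded input at this output position is [2 8 5]. Elementwise product with the kernel and sum: 2·-1 + 8·-2 + 5·-1.

-23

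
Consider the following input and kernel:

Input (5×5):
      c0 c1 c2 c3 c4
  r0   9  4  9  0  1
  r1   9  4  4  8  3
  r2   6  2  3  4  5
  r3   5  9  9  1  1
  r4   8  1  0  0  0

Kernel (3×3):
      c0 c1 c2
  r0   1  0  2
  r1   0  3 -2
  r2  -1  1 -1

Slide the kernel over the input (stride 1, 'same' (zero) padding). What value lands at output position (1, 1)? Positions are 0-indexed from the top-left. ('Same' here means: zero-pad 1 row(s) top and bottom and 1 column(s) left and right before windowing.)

24

The receptive field on the zero-padded input at this output position is [9 4 9 / 9 4 4 / 6 2 3]. Elementwise product with the kernel and sum: 9·1 + 9·2 + 4·3 + 4·-2 + 6·-1 + 2·1 + 3·-1.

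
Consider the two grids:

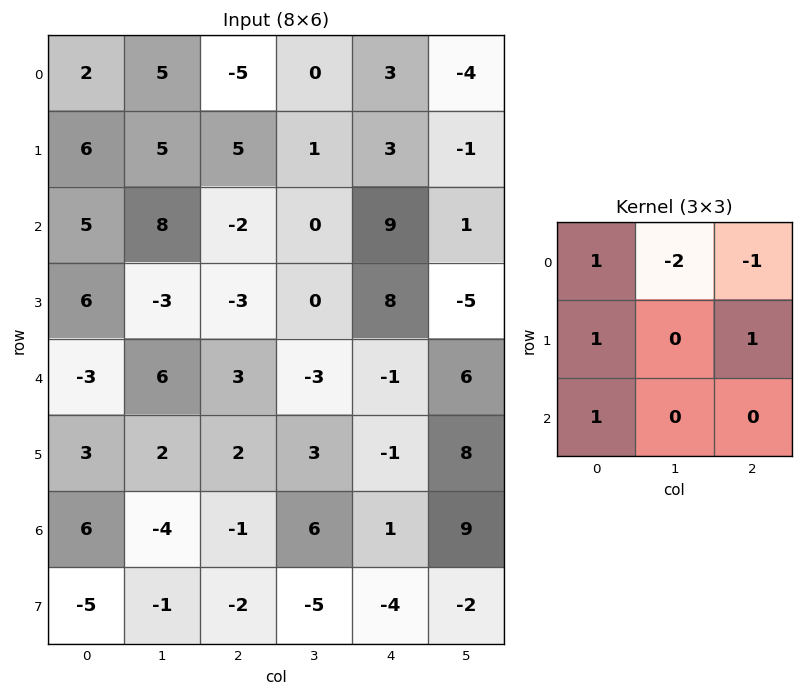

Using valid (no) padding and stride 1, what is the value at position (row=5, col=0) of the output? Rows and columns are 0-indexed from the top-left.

The receptive field on the input at this output position is [3 2 2 / 6 -4 -1 / -5 -1 -2]. Elementwise product with the kernel and sum: 3·1 + 2·-2 + 2·-1 + 6·1 + -1·1 + -5·1.

-3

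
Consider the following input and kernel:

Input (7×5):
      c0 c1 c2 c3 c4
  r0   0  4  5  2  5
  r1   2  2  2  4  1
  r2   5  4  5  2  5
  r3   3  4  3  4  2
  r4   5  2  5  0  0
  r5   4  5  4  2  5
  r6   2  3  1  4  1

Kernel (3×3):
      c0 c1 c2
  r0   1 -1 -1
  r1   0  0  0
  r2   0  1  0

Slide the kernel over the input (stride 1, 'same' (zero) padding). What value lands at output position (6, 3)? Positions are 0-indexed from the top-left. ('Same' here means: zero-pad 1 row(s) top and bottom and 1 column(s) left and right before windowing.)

The receptive field on the zero-padded input at this output position is [4 2 5 / 1 4 1 / 0 0 0]. Elementwise product with the kernel and sum: 4·1 + 2·-1 + 5·-1 + 0·1.

-3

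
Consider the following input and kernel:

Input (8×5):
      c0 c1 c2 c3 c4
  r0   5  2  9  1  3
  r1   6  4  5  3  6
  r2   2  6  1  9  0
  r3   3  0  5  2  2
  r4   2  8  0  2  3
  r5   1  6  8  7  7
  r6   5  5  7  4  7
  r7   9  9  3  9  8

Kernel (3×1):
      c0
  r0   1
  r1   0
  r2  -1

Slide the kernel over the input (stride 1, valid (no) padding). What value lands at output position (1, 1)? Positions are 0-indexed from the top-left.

The receptive field on the input at this output position is [4 / 6 / 0]. Elementwise product with the kernel and sum: 4·1 + 0·-1.

4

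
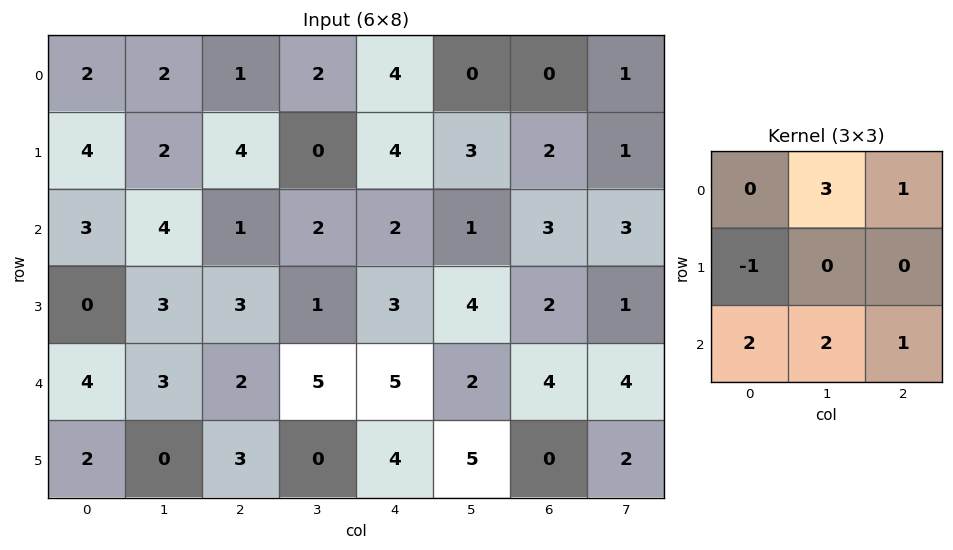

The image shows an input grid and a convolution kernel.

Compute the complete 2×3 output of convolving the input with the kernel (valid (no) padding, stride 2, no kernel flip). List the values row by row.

Output[0,0]: The receptive field on the input at this output position is [2 2 1 / 4 2 4 / 3 4 1]. Elementwise product with the kernel and sum: 2·3 + 1·1 + 4·-1 + 3·2 + 4·2 + 1·1.

18 14 5
29 24 21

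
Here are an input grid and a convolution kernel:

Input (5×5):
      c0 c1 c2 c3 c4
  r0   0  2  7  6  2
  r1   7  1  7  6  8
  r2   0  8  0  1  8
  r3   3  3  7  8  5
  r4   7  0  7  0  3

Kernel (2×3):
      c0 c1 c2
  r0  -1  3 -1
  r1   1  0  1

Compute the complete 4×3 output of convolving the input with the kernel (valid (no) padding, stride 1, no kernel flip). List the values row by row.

Output[0,0]: The receptive field on the input at this output position is [0 2 7 / 7 1 7]. Elementwise product with the kernel and sum: 0·-1 + 2·3 + 7·-1 + 7·1 + 7·1.

13 20 24
-11 23 11
34 2 7
13 10 22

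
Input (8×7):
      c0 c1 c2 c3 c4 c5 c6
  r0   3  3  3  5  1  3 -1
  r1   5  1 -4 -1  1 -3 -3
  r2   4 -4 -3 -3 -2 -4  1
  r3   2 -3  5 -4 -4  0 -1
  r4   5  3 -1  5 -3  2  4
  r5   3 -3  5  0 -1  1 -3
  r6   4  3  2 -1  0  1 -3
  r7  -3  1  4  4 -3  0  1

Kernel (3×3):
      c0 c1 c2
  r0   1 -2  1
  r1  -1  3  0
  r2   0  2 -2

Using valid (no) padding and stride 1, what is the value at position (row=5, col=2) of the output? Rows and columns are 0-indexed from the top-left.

13

The receptive field on the input at this output position is [5 0 -1 / 2 -1 0 / 4 4 -3]. Elementwise product with the kernel and sum: 5·1 + 0·-2 + -1·1 + 2·-1 + -1·3 + 4·2 + -3·-2.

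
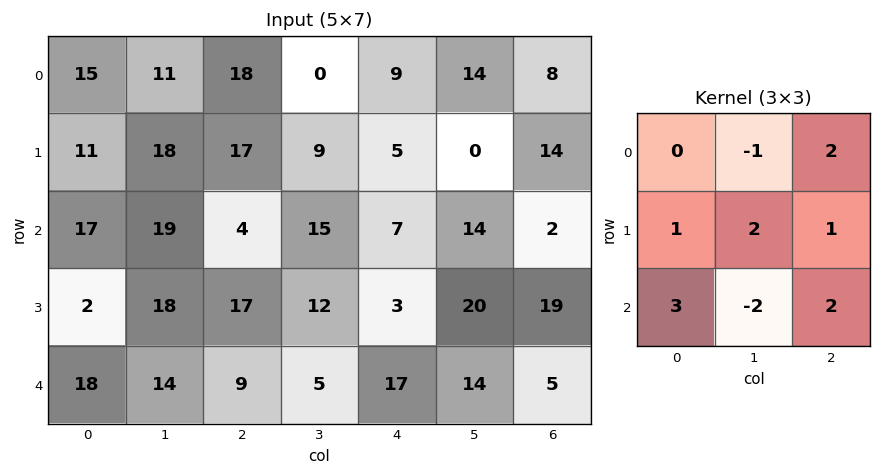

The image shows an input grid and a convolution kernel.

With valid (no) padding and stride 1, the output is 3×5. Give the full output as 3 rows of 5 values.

Output[0,0]: The receptive field on the input at this output position is [15 11 18 / 11 18 17 / 17 19 4]. Elementwise product with the kernel and sum: 11·-1 + 18·2 + 11·1 + 18·2 + 17·1 + 17·3 + 19·-2 + 4·2.

110 122 54 97 18
79 87 75 108 72
88 124 94 68 85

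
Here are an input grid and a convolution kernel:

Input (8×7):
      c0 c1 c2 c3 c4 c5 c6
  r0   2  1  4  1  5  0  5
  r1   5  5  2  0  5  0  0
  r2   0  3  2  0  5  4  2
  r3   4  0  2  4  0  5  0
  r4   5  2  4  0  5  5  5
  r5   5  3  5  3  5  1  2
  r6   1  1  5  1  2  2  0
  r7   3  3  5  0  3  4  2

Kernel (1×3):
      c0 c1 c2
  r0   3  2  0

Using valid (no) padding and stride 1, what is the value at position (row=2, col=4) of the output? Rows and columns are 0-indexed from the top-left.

23

The receptive field on the input at this output position is [5 4 2]. Elementwise product with the kernel and sum: 5·3 + 4·2.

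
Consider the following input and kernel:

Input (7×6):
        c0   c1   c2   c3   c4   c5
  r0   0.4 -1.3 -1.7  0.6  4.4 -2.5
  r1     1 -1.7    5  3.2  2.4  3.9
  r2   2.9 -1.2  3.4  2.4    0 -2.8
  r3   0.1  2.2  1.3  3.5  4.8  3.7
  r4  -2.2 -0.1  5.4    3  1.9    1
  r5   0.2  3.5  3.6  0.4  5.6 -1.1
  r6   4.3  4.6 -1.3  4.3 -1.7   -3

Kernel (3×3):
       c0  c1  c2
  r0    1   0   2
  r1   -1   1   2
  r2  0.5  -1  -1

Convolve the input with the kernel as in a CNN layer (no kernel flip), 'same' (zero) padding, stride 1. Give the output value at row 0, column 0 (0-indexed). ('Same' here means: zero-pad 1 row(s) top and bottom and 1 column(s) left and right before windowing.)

The receptive field on the zero-padded input at this output position is [0 0 0 / 0 0.4 -1.3 / 0 1 -1.7]. Elementwise product with the kernel and sum: 0·1 + 0·2 + 0·-1 + 0.4·1 + -1.3·2 + 0·0.5 + 1·-1 + -1.7·-1.

-1.5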